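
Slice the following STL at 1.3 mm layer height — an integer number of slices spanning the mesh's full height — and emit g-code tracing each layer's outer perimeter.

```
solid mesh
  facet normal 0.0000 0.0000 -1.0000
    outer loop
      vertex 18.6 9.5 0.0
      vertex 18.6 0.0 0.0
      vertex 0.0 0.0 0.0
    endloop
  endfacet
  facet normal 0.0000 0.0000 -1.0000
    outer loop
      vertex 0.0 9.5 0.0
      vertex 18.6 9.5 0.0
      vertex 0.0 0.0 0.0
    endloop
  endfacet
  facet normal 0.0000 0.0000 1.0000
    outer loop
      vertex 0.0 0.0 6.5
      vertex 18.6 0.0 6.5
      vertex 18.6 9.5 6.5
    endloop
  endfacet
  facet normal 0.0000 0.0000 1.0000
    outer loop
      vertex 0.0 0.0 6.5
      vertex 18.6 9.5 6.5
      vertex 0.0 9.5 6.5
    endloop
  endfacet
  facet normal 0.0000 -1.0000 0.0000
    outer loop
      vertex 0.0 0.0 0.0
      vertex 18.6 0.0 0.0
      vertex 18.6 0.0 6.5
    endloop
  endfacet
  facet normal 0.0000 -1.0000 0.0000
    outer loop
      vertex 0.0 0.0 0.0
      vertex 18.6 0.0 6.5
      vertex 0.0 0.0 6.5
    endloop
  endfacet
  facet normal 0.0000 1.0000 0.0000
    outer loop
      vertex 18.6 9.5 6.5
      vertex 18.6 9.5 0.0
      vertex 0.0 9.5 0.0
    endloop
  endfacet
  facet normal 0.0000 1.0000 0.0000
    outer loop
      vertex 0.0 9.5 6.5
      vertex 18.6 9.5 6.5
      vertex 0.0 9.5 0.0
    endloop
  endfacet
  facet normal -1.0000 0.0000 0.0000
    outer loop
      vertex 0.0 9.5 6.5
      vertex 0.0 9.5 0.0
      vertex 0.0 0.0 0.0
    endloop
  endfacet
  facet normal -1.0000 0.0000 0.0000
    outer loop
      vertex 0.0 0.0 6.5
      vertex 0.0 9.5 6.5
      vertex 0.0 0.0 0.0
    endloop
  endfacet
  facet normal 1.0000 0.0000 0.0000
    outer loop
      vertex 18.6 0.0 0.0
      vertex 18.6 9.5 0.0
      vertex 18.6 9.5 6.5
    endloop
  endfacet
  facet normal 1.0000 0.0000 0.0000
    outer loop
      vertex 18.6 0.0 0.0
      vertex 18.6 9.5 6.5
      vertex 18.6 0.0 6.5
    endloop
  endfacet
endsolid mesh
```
; perimeter-only toolpath
G21 ; units = mm
G90 ; absolute positioning
G28 ; home
; layer 1
G0 Z1.3
G0 X0.0 Y0.0
G1 X18.6 Y0.0
G1 X18.6 Y9.5
G1 X0.0 Y9.5
G1 X0.0 Y0.0
; layer 2
G0 Z2.6
G0 X0.0 Y0.0
G1 X18.6 Y0.0
G1 X18.6 Y9.5
G1 X0.0 Y9.5
G1 X0.0 Y0.0
; layer 3
G0 Z3.9
G0 X0.0 Y0.0
G1 X18.6 Y0.0
G1 X18.6 Y9.5
G1 X0.0 Y9.5
G1 X0.0 Y0.0
; layer 4
G0 Z5.2
G0 X0.0 Y0.0
G1 X18.6 Y0.0
G1 X18.6 Y9.5
G1 X0.0 Y9.5
G1 X0.0 Y0.0
; layer 5
G0 Z6.5
G0 X0.0 Y0.0
G1 X18.6 Y0.0
G1 X18.6 Y9.5
G1 X0.0 Y9.5
G1 X0.0 Y0.0
M2 ; end

The solid is a rectangular box, roughly 18.6 × 9.5 mm footprint and 6.5 mm tall. Slicing at Δz = 1.3 mm — 5 equal slices spanning the solid's height, so layer i sits at z = i·h/5 — gives 5 non-empty perimeters. Each is a 4-segment closed polygon; G0 lifts to the layer z and rapids to the start vertex, then G1 traces the edges.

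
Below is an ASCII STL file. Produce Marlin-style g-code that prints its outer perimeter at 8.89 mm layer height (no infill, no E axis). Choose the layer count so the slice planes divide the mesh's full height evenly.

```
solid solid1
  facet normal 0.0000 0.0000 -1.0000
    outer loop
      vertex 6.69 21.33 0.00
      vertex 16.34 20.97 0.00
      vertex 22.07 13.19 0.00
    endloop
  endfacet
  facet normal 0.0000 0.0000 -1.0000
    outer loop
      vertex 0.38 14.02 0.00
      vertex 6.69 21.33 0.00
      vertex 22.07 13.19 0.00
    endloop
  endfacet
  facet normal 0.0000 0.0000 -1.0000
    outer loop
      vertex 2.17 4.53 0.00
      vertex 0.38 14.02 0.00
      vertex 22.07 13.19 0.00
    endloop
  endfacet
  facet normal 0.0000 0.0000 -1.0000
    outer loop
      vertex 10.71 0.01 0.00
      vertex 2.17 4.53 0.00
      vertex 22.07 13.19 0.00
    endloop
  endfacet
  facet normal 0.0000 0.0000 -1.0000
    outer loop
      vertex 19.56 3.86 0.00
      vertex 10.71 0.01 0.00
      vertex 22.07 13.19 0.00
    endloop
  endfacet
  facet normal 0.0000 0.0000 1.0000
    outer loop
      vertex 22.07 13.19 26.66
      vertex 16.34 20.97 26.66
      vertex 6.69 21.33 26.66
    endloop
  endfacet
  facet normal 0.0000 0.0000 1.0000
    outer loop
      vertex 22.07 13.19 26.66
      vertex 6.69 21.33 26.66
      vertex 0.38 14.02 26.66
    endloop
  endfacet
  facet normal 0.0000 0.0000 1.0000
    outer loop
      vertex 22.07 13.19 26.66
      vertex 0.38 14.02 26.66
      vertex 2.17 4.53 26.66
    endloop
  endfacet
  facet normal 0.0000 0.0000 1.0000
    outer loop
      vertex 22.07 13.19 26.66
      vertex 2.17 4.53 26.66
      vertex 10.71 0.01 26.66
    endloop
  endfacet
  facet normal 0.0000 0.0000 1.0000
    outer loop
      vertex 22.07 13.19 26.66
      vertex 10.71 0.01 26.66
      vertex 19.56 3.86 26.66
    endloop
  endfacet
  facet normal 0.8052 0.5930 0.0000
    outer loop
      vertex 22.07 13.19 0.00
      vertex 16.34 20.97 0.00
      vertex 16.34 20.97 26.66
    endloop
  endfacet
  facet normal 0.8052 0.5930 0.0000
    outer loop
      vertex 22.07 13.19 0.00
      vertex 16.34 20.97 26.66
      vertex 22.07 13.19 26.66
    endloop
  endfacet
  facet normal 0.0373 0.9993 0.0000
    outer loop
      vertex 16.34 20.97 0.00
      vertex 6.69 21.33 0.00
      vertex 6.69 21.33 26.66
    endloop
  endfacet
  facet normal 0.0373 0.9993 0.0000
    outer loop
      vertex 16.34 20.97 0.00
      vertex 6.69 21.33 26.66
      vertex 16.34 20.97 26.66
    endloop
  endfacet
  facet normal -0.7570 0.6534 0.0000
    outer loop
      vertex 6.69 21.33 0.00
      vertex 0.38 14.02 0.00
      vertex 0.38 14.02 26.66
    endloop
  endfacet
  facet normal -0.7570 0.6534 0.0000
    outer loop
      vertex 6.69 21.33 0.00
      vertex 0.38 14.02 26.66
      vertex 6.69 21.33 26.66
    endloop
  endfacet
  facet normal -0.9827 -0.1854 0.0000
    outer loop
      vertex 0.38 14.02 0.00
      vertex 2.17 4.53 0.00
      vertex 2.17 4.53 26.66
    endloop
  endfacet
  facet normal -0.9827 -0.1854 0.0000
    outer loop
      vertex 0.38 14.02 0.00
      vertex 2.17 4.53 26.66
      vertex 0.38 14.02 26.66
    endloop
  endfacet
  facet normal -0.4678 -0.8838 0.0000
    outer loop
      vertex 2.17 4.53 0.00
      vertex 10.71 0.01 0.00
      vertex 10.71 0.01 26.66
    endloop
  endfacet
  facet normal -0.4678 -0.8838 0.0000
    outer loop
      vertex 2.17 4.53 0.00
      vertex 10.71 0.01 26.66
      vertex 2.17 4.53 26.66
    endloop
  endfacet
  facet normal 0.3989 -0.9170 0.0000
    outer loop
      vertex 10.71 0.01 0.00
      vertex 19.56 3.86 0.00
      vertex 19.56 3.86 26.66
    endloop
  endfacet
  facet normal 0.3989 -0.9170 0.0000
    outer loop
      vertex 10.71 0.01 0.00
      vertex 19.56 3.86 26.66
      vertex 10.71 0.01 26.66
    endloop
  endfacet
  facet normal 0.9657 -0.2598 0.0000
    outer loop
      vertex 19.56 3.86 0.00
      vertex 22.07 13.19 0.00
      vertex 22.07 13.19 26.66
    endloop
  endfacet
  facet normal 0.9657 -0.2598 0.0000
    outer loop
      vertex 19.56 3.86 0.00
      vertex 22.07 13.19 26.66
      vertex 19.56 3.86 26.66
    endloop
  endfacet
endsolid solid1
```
; perimeter-only toolpath
G21 ; units = mm
G90 ; absolute positioning
G28 ; home
; layer 1
G0 Z8.89
G0 X22.07 Y13.19
G1 X16.34 Y20.97
G1 X6.69 Y21.33
G1 X0.38 Y14.02
G1 X2.17 Y4.53
G1 X10.71 Y0.01
G1 X19.56 Y3.86
G1 X22.07 Y13.19
; layer 2
G0 Z17.77
G0 X22.07 Y13.19
G1 X16.34 Y20.97
G1 X6.69 Y21.33
G1 X0.38 Y14.02
G1 X2.17 Y4.53
G1 X10.71 Y0.01
G1 X19.56 Y3.86
G1 X22.07 Y13.19
; layer 3
G0 Z26.66
G0 X22.07 Y13.19
G1 X16.34 Y20.97
G1 X6.69 Y21.33
G1 X0.38 Y14.02
G1 X2.17 Y4.53
G1 X10.71 Y0.01
G1 X19.56 Y3.86
G1 X22.07 Y13.19
M2 ; end

The solid is a regular 7-sided prism (a cylinder approximated with 7 flat sides), circumscribed radius ≈ 11.1 mm, height ≈ 26.7 mm. Slicing at Δz = 8.89 mm — 3 equal slices spanning the solid's height, so layer i sits at z = i·h/3 — gives 3 non-empty perimeters. Each is a 7-segment closed polygon; G0 lifts to the layer z and rapids to the start vertex, then G1 traces the edges.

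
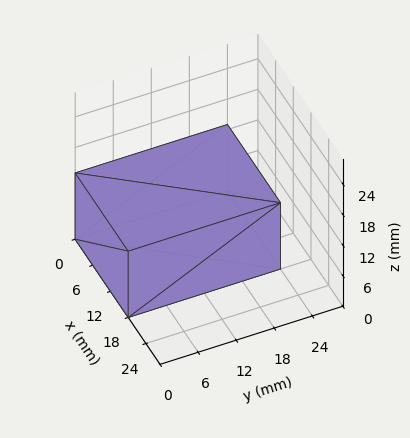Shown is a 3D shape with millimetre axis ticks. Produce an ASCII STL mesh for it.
Reading the render: the shape is a rectangular box, roughly 18 × 24 mm footprint and 13 mm tall (dimensions read to the nearest mm from the axis ticks). For the STL, each face is triangulated and given an outward normal.

solid part
  facet normal 0.0000 0.0000 -1.0000
    outer loop
      vertex 18.0 24.0 0.0
      vertex 18.0 0.0 0.0
      vertex 0.0 0.0 0.0
    endloop
  endfacet
  facet normal 0.0000 0.0000 -1.0000
    outer loop
      vertex 0.0 24.0 0.0
      vertex 18.0 24.0 0.0
      vertex 0.0 0.0 0.0
    endloop
  endfacet
  facet normal 0.0000 0.0000 1.0000
    outer loop
      vertex 0.0 0.0 13.0
      vertex 18.0 0.0 13.0
      vertex 18.0 24.0 13.0
    endloop
  endfacet
  facet normal 0.0000 0.0000 1.0000
    outer loop
      vertex 0.0 0.0 13.0
      vertex 18.0 24.0 13.0
      vertex 0.0 24.0 13.0
    endloop
  endfacet
  facet normal 0.0000 -1.0000 0.0000
    outer loop
      vertex 0.0 0.0 0.0
      vertex 18.0 0.0 0.0
      vertex 18.0 0.0 13.0
    endloop
  endfacet
  facet normal 0.0000 -1.0000 0.0000
    outer loop
      vertex 0.0 0.0 0.0
      vertex 18.0 0.0 13.0
      vertex 0.0 0.0 13.0
    endloop
  endfacet
  facet normal 0.0000 1.0000 0.0000
    outer loop
      vertex 18.0 24.0 13.0
      vertex 18.0 24.0 0.0
      vertex 0.0 24.0 0.0
    endloop
  endfacet
  facet normal 0.0000 1.0000 0.0000
    outer loop
      vertex 0.0 24.0 13.0
      vertex 18.0 24.0 13.0
      vertex 0.0 24.0 0.0
    endloop
  endfacet
  facet normal -1.0000 0.0000 0.0000
    outer loop
      vertex 0.0 24.0 13.0
      vertex 0.0 24.0 0.0
      vertex 0.0 0.0 0.0
    endloop
  endfacet
  facet normal -1.0000 0.0000 0.0000
    outer loop
      vertex 0.0 0.0 13.0
      vertex 0.0 24.0 13.0
      vertex 0.0 0.0 0.0
    endloop
  endfacet
  facet normal 1.0000 0.0000 0.0000
    outer loop
      vertex 18.0 0.0 0.0
      vertex 18.0 24.0 0.0
      vertex 18.0 24.0 13.0
    endloop
  endfacet
  facet normal 1.0000 0.0000 0.0000
    outer loop
      vertex 18.0 0.0 0.0
      vertex 18.0 24.0 13.0
      vertex 18.0 0.0 13.0
    endloop
  endfacet
endsolid part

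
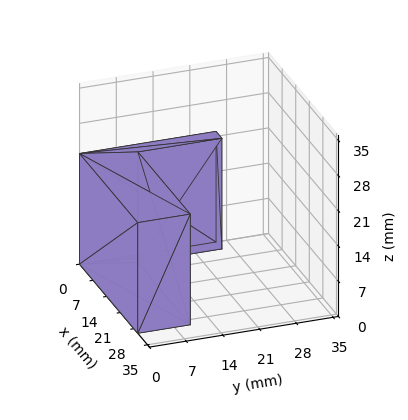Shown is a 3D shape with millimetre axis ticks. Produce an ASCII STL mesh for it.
Reading the render: the shape is an L-shaped prism: outer 30 × 26 mm, arm thicknesses ≈ 10 mm (horizontal) and 3 mm (vertical), extruded 22 mm in z (dimensions read to the nearest mm from the axis ticks). For the STL, each face is triangulated and given an outward normal.

solid part
  facet normal 0.0000 0.0000 -1.0000
    outer loop
      vertex 30.000 10.000 0.000
      vertex 30.000 0.000 0.000
      vertex 0.000 0.000 0.000
    endloop
  endfacet
  facet normal 0.0000 0.0000 -1.0000
    outer loop
      vertex 3.000 10.000 0.000
      vertex 30.000 10.000 0.000
      vertex 0.000 0.000 0.000
    endloop
  endfacet
  facet normal 0.0000 0.0000 -1.0000
    outer loop
      vertex 3.000 26.000 0.000
      vertex 3.000 10.000 0.000
      vertex 0.000 0.000 0.000
    endloop
  endfacet
  facet normal 0.0000 0.0000 -1.0000
    outer loop
      vertex 0.000 26.000 0.000
      vertex 3.000 26.000 0.000
      vertex 0.000 0.000 0.000
    endloop
  endfacet
  facet normal 0.0000 0.0000 1.0000
    outer loop
      vertex 0.000 0.000 22.000
      vertex 30.000 0.000 22.000
      vertex 30.000 10.000 22.000
    endloop
  endfacet
  facet normal 0.0000 0.0000 1.0000
    outer loop
      vertex 0.000 0.000 22.000
      vertex 30.000 10.000 22.000
      vertex 3.000 10.000 22.000
    endloop
  endfacet
  facet normal 0.0000 0.0000 1.0000
    outer loop
      vertex 0.000 0.000 22.000
      vertex 3.000 10.000 22.000
      vertex 3.000 26.000 22.000
    endloop
  endfacet
  facet normal 0.0000 0.0000 1.0000
    outer loop
      vertex 0.000 0.000 22.000
      vertex 3.000 26.000 22.000
      vertex 0.000 26.000 22.000
    endloop
  endfacet
  facet normal 0.0000 -1.0000 0.0000
    outer loop
      vertex 0.000 0.000 0.000
      vertex 30.000 0.000 0.000
      vertex 30.000 0.000 22.000
    endloop
  endfacet
  facet normal 0.0000 -1.0000 0.0000
    outer loop
      vertex 0.000 0.000 0.000
      vertex 30.000 0.000 22.000
      vertex 0.000 0.000 22.000
    endloop
  endfacet
  facet normal 1.0000 0.0000 0.0000
    outer loop
      vertex 30.000 0.000 0.000
      vertex 30.000 10.000 0.000
      vertex 30.000 10.000 22.000
    endloop
  endfacet
  facet normal 1.0000 0.0000 0.0000
    outer loop
      vertex 30.000 0.000 0.000
      vertex 30.000 10.000 22.000
      vertex 30.000 0.000 22.000
    endloop
  endfacet
  facet normal 0.0000 1.0000 0.0000
    outer loop
      vertex 30.000 10.000 0.000
      vertex 3.000 10.000 0.000
      vertex 3.000 10.000 22.000
    endloop
  endfacet
  facet normal 0.0000 1.0000 0.0000
    outer loop
      vertex 30.000 10.000 0.000
      vertex 3.000 10.000 22.000
      vertex 30.000 10.000 22.000
    endloop
  endfacet
  facet normal 1.0000 0.0000 0.0000
    outer loop
      vertex 3.000 10.000 0.000
      vertex 3.000 26.000 0.000
      vertex 3.000 26.000 22.000
    endloop
  endfacet
  facet normal 1.0000 0.0000 0.0000
    outer loop
      vertex 3.000 10.000 0.000
      vertex 3.000 26.000 22.000
      vertex 3.000 10.000 22.000
    endloop
  endfacet
  facet normal 0.0000 1.0000 0.0000
    outer loop
      vertex 3.000 26.000 0.000
      vertex 0.000 26.000 0.000
      vertex 0.000 26.000 22.000
    endloop
  endfacet
  facet normal 0.0000 1.0000 0.0000
    outer loop
      vertex 3.000 26.000 0.000
      vertex 0.000 26.000 22.000
      vertex 3.000 26.000 22.000
    endloop
  endfacet
  facet normal -1.0000 0.0000 0.0000
    outer loop
      vertex 0.000 26.000 0.000
      vertex 0.000 0.000 0.000
      vertex 0.000 0.000 22.000
    endloop
  endfacet
  facet normal -1.0000 0.0000 0.0000
    outer loop
      vertex 0.000 26.000 0.000
      vertex 0.000 0.000 22.000
      vertex 0.000 26.000 22.000
    endloop
  endfacet
endsolid part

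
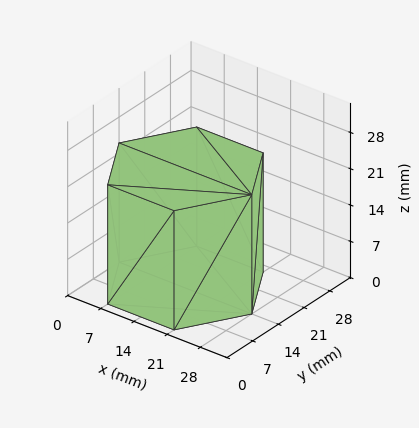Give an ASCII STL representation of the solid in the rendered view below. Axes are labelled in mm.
Reading the render: the shape is a regular 6-sided prism (a cylinder approximated with 6 flat sides), circumscribed radius ≈ 14 mm, height ≈ 23 mm (dimensions read to the nearest mm from the axis ticks). For the STL, each face is triangulated and given an outward normal.

solid part
  facet normal 0.0000 0.0000 -1.0000
    outer loop
      vertex 7.00 26.12 0.00
      vertex 21.00 26.12 0.00
      vertex 28.00 14.00 0.00
    endloop
  endfacet
  facet normal 0.0000 0.0000 -1.0000
    outer loop
      vertex 0.00 14.00 0.00
      vertex 7.00 26.12 0.00
      vertex 28.00 14.00 0.00
    endloop
  endfacet
  facet normal 0.0000 0.0000 -1.0000
    outer loop
      vertex 7.00 1.88 0.00
      vertex 0.00 14.00 0.00
      vertex 28.00 14.00 0.00
    endloop
  endfacet
  facet normal 0.0000 0.0000 -1.0000
    outer loop
      vertex 21.00 1.88 0.00
      vertex 7.00 1.88 0.00
      vertex 28.00 14.00 0.00
    endloop
  endfacet
  facet normal 0.0000 0.0000 1.0000
    outer loop
      vertex 28.00 14.00 23.00
      vertex 21.00 26.12 23.00
      vertex 7.00 26.12 23.00
    endloop
  endfacet
  facet normal 0.0000 0.0000 1.0000
    outer loop
      vertex 28.00 14.00 23.00
      vertex 7.00 26.12 23.00
      vertex 0.00 14.00 23.00
    endloop
  endfacet
  facet normal 0.0000 0.0000 1.0000
    outer loop
      vertex 28.00 14.00 23.00
      vertex 0.00 14.00 23.00
      vertex 7.00 1.88 23.00
    endloop
  endfacet
  facet normal 0.0000 0.0000 1.0000
    outer loop
      vertex 28.00 14.00 23.00
      vertex 7.00 1.88 23.00
      vertex 21.00 1.88 23.00
    endloop
  endfacet
  facet normal 0.8659 0.5001 0.0000
    outer loop
      vertex 28.00 14.00 0.00
      vertex 21.00 26.12 0.00
      vertex 21.00 26.12 23.00
    endloop
  endfacet
  facet normal 0.8659 0.5001 0.0000
    outer loop
      vertex 28.00 14.00 0.00
      vertex 21.00 26.12 23.00
      vertex 28.00 14.00 23.00
    endloop
  endfacet
  facet normal 0.0000 1.0000 0.0000
    outer loop
      vertex 21.00 26.12 0.00
      vertex 7.00 26.12 0.00
      vertex 7.00 26.12 23.00
    endloop
  endfacet
  facet normal 0.0000 1.0000 0.0000
    outer loop
      vertex 21.00 26.12 0.00
      vertex 7.00 26.12 23.00
      vertex 21.00 26.12 23.00
    endloop
  endfacet
  facet normal -0.8659 0.5001 0.0000
    outer loop
      vertex 7.00 26.12 0.00
      vertex 0.00 14.00 0.00
      vertex 0.00 14.00 23.00
    endloop
  endfacet
  facet normal -0.8659 0.5001 0.0000
    outer loop
      vertex 7.00 26.12 0.00
      vertex 0.00 14.00 23.00
      vertex 7.00 26.12 23.00
    endloop
  endfacet
  facet normal -0.8659 -0.5001 0.0000
    outer loop
      vertex 0.00 14.00 0.00
      vertex 7.00 1.88 0.00
      vertex 7.00 1.88 23.00
    endloop
  endfacet
  facet normal -0.8659 -0.5001 0.0000
    outer loop
      vertex 0.00 14.00 0.00
      vertex 7.00 1.88 23.00
      vertex 0.00 14.00 23.00
    endloop
  endfacet
  facet normal 0.0000 -1.0000 0.0000
    outer loop
      vertex 7.00 1.88 0.00
      vertex 21.00 1.88 0.00
      vertex 21.00 1.88 23.00
    endloop
  endfacet
  facet normal 0.0000 -1.0000 0.0000
    outer loop
      vertex 7.00 1.88 0.00
      vertex 21.00 1.88 23.00
      vertex 7.00 1.88 23.00
    endloop
  endfacet
  facet normal 0.8659 -0.5001 0.0000
    outer loop
      vertex 21.00 1.88 0.00
      vertex 28.00 14.00 0.00
      vertex 28.00 14.00 23.00
    endloop
  endfacet
  facet normal 0.8659 -0.5001 0.0000
    outer loop
      vertex 21.00 1.88 0.00
      vertex 28.00 14.00 23.00
      vertex 21.00 1.88 23.00
    endloop
  endfacet
endsolid part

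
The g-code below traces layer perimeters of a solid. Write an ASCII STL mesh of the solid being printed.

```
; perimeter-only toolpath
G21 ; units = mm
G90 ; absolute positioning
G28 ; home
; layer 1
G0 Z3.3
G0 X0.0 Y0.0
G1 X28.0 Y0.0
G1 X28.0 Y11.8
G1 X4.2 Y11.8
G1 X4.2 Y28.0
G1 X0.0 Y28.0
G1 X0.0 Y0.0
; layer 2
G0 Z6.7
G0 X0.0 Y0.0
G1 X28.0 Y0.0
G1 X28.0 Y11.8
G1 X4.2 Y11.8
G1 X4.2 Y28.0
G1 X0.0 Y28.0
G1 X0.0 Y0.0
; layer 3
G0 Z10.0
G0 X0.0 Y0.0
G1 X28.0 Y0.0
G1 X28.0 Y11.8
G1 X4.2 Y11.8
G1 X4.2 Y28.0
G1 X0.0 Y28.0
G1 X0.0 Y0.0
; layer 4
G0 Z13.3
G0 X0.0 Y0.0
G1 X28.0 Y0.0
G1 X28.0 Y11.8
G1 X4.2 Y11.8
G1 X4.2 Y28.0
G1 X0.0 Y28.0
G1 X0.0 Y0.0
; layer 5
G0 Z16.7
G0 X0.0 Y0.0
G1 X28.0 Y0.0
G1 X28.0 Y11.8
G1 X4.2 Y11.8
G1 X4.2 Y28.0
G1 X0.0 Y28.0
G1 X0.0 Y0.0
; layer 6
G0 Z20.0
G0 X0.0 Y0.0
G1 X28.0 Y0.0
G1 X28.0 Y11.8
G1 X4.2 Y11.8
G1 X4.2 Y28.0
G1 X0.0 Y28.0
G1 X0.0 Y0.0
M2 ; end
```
solid part
  facet normal 0.0000 0.0000 -1.0000
    outer loop
      vertex 28.0 11.8 0.0
      vertex 28.0 0.0 0.0
      vertex 0.0 0.0 0.0
    endloop
  endfacet
  facet normal 0.0000 0.0000 -1.0000
    outer loop
      vertex 4.2 11.8 0.0
      vertex 28.0 11.8 0.0
      vertex 0.0 0.0 0.0
    endloop
  endfacet
  facet normal 0.0000 0.0000 -1.0000
    outer loop
      vertex 4.2 28.0 0.0
      vertex 4.2 11.8 0.0
      vertex 0.0 0.0 0.0
    endloop
  endfacet
  facet normal 0.0000 0.0000 -1.0000
    outer loop
      vertex 0.0 28.0 0.0
      vertex 4.2 28.0 0.0
      vertex 0.0 0.0 0.0
    endloop
  endfacet
  facet normal 0.0000 0.0000 1.0000
    outer loop
      vertex 0.0 0.0 20.0
      vertex 28.0 0.0 20.0
      vertex 28.0 11.8 20.0
    endloop
  endfacet
  facet normal 0.0000 0.0000 1.0000
    outer loop
      vertex 0.0 0.0 20.0
      vertex 28.0 11.8 20.0
      vertex 4.2 11.8 20.0
    endloop
  endfacet
  facet normal 0.0000 0.0000 1.0000
    outer loop
      vertex 0.0 0.0 20.0
      vertex 4.2 11.8 20.0
      vertex 4.2 28.0 20.0
    endloop
  endfacet
  facet normal 0.0000 0.0000 1.0000
    outer loop
      vertex 0.0 0.0 20.0
      vertex 4.2 28.0 20.0
      vertex 0.0 28.0 20.0
    endloop
  endfacet
  facet normal 0.0000 -1.0000 0.0000
    outer loop
      vertex 0.0 0.0 0.0
      vertex 28.0 0.0 0.0
      vertex 28.0 0.0 20.0
    endloop
  endfacet
  facet normal 0.0000 -1.0000 0.0000
    outer loop
      vertex 0.0 0.0 0.0
      vertex 28.0 0.0 20.0
      vertex 0.0 0.0 20.0
    endloop
  endfacet
  facet normal 1.0000 0.0000 0.0000
    outer loop
      vertex 28.0 0.0 0.0
      vertex 28.0 11.8 0.0
      vertex 28.0 11.8 20.0
    endloop
  endfacet
  facet normal 1.0000 0.0000 0.0000
    outer loop
      vertex 28.0 0.0 0.0
      vertex 28.0 11.8 20.0
      vertex 28.0 0.0 20.0
    endloop
  endfacet
  facet normal 0.0000 1.0000 0.0000
    outer loop
      vertex 28.0 11.8 0.0
      vertex 4.2 11.8 0.0
      vertex 4.2 11.8 20.0
    endloop
  endfacet
  facet normal 0.0000 1.0000 0.0000
    outer loop
      vertex 28.0 11.8 0.0
      vertex 4.2 11.8 20.0
      vertex 28.0 11.8 20.0
    endloop
  endfacet
  facet normal 1.0000 0.0000 0.0000
    outer loop
      vertex 4.2 11.8 0.0
      vertex 4.2 28.0 0.0
      vertex 4.2 28.0 20.0
    endloop
  endfacet
  facet normal 1.0000 0.0000 0.0000
    outer loop
      vertex 4.2 11.8 0.0
      vertex 4.2 28.0 20.0
      vertex 4.2 11.8 20.0
    endloop
  endfacet
  facet normal 0.0000 1.0000 0.0000
    outer loop
      vertex 4.2 28.0 0.0
      vertex 0.0 28.0 0.0
      vertex 0.0 28.0 20.0
    endloop
  endfacet
  facet normal 0.0000 1.0000 0.0000
    outer loop
      vertex 4.2 28.0 0.0
      vertex 0.0 28.0 20.0
      vertex 4.2 28.0 20.0
    endloop
  endfacet
  facet normal -1.0000 0.0000 0.0000
    outer loop
      vertex 0.0 28.0 0.0
      vertex 0.0 0.0 0.0
      vertex 0.0 0.0 20.0
    endloop
  endfacet
  facet normal -1.0000 0.0000 0.0000
    outer loop
      vertex 0.0 28.0 0.0
      vertex 0.0 0.0 20.0
      vertex 0.0 28.0 20.0
    endloop
  endfacet
endsolid part

The G0 Z moves step by Δz≈3.3 mm. Every layer's G1 loop is the same polygon, so the solid is a straight extrusion of it from z=0 to z≈20. Closing with flat bottom and top caps and triangulating gives 20 facets — an L-shaped prism: outer 28 × 28 mm, arm thicknesses ≈ 11.8 mm (horizontal) and 4.2 mm (vertical), extruded 20 mm in z.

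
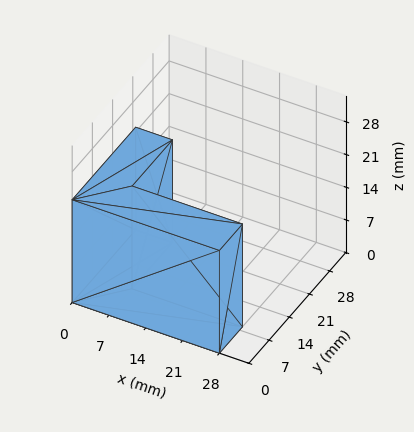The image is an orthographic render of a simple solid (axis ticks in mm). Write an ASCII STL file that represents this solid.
Reading the render: the shape is an L-shaped prism: outer 28 × 22 mm, arm thicknesses ≈ 8 mm (horizontal) and 7 mm (vertical), extruded 22 mm in z (dimensions read to the nearest mm from the axis ticks). For the STL, each face is triangulated and given an outward normal.

solid part
  facet normal 0.0000 0.0000 -1.0000
    outer loop
      vertex 28.0 8.0 0.0
      vertex 28.0 0.0 0.0
      vertex 0.0 0.0 0.0
    endloop
  endfacet
  facet normal 0.0000 0.0000 -1.0000
    outer loop
      vertex 7.0 8.0 0.0
      vertex 28.0 8.0 0.0
      vertex 0.0 0.0 0.0
    endloop
  endfacet
  facet normal 0.0000 0.0000 -1.0000
    outer loop
      vertex 7.0 22.0 0.0
      vertex 7.0 8.0 0.0
      vertex 0.0 0.0 0.0
    endloop
  endfacet
  facet normal 0.0000 0.0000 -1.0000
    outer loop
      vertex 0.0 22.0 0.0
      vertex 7.0 22.0 0.0
      vertex 0.0 0.0 0.0
    endloop
  endfacet
  facet normal 0.0000 0.0000 1.0000
    outer loop
      vertex 0.0 0.0 22.0
      vertex 28.0 0.0 22.0
      vertex 28.0 8.0 22.0
    endloop
  endfacet
  facet normal 0.0000 0.0000 1.0000
    outer loop
      vertex 0.0 0.0 22.0
      vertex 28.0 8.0 22.0
      vertex 7.0 8.0 22.0
    endloop
  endfacet
  facet normal 0.0000 0.0000 1.0000
    outer loop
      vertex 0.0 0.0 22.0
      vertex 7.0 8.0 22.0
      vertex 7.0 22.0 22.0
    endloop
  endfacet
  facet normal 0.0000 0.0000 1.0000
    outer loop
      vertex 0.0 0.0 22.0
      vertex 7.0 22.0 22.0
      vertex 0.0 22.0 22.0
    endloop
  endfacet
  facet normal 0.0000 -1.0000 0.0000
    outer loop
      vertex 0.0 0.0 0.0
      vertex 28.0 0.0 0.0
      vertex 28.0 0.0 22.0
    endloop
  endfacet
  facet normal 0.0000 -1.0000 0.0000
    outer loop
      vertex 0.0 0.0 0.0
      vertex 28.0 0.0 22.0
      vertex 0.0 0.0 22.0
    endloop
  endfacet
  facet normal 1.0000 0.0000 0.0000
    outer loop
      vertex 28.0 0.0 0.0
      vertex 28.0 8.0 0.0
      vertex 28.0 8.0 22.0
    endloop
  endfacet
  facet normal 1.0000 0.0000 0.0000
    outer loop
      vertex 28.0 0.0 0.0
      vertex 28.0 8.0 22.0
      vertex 28.0 0.0 22.0
    endloop
  endfacet
  facet normal 0.0000 1.0000 0.0000
    outer loop
      vertex 28.0 8.0 0.0
      vertex 7.0 8.0 0.0
      vertex 7.0 8.0 22.0
    endloop
  endfacet
  facet normal 0.0000 1.0000 0.0000
    outer loop
      vertex 28.0 8.0 0.0
      vertex 7.0 8.0 22.0
      vertex 28.0 8.0 22.0
    endloop
  endfacet
  facet normal 1.0000 0.0000 0.0000
    outer loop
      vertex 7.0 8.0 0.0
      vertex 7.0 22.0 0.0
      vertex 7.0 22.0 22.0
    endloop
  endfacet
  facet normal 1.0000 0.0000 0.0000
    outer loop
      vertex 7.0 8.0 0.0
      vertex 7.0 22.0 22.0
      vertex 7.0 8.0 22.0
    endloop
  endfacet
  facet normal 0.0000 1.0000 0.0000
    outer loop
      vertex 7.0 22.0 0.0
      vertex 0.0 22.0 0.0
      vertex 0.0 22.0 22.0
    endloop
  endfacet
  facet normal 0.0000 1.0000 0.0000
    outer loop
      vertex 7.0 22.0 0.0
      vertex 0.0 22.0 22.0
      vertex 7.0 22.0 22.0
    endloop
  endfacet
  facet normal -1.0000 0.0000 0.0000
    outer loop
      vertex 0.0 22.0 0.0
      vertex 0.0 0.0 0.0
      vertex 0.0 0.0 22.0
    endloop
  endfacet
  facet normal -1.0000 0.0000 0.0000
    outer loop
      vertex 0.0 22.0 0.0
      vertex 0.0 0.0 22.0
      vertex 0.0 22.0 22.0
    endloop
  endfacet
endsolid part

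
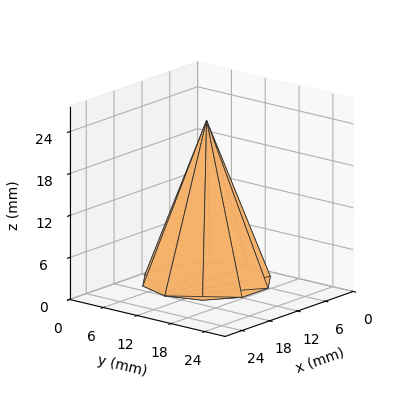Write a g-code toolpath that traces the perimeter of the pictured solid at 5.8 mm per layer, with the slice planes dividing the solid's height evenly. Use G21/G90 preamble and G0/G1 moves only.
Reading the render: the shape is a regular 10-sided pyramid, base circumscribed radius ≈ 9 mm, apex at z ≈ 23 mm (dimensions read to the nearest mm from the axis ticks). For the g-code, the solid's height is divided into equal slices at the stated Δz and each level perimeter traced with G1 moves after a G0 lift.

; perimeter-only toolpath
G21 ; units = mm
G90 ; absolute positioning
G28 ; home
; layer 1
G0 Z5.8
G0 X15.8 Y9.0
G1 X14.5 Y13.0
G1 X11.1 Y15.5
G1 X6.9 Y15.5
G1 X3.5 Y13.0
G1 X2.2 Y9.0
G1 X3.5 Y5.0
G1 X6.9 Y2.5
G1 X11.1 Y2.5
G1 X14.5 Y5.0
G1 X15.8 Y9.0
; layer 2
G0 Z11.5
G0 X13.5 Y9.0
G1 X12.7 Y11.7
G1 X10.4 Y13.3
G1 X7.6 Y13.3
G1 X5.3 Y11.7
G1 X4.5 Y9.0
G1 X5.3 Y6.3
G1 X7.6 Y4.7
G1 X10.4 Y4.7
G1 X12.7 Y6.3
G1 X13.5 Y9.0
; layer 3
G0 Z17.2
G0 X11.2 Y9.0
G1 X10.8 Y10.3
G1 X9.7 Y11.2
G1 X8.3 Y11.2
G1 X7.2 Y10.3
G1 X6.8 Y9.0
G1 X7.2 Y7.7
G1 X8.3 Y6.8
G1 X9.7 Y6.8
G1 X10.8 Y7.7
G1 X11.2 Y9.0
M2 ; end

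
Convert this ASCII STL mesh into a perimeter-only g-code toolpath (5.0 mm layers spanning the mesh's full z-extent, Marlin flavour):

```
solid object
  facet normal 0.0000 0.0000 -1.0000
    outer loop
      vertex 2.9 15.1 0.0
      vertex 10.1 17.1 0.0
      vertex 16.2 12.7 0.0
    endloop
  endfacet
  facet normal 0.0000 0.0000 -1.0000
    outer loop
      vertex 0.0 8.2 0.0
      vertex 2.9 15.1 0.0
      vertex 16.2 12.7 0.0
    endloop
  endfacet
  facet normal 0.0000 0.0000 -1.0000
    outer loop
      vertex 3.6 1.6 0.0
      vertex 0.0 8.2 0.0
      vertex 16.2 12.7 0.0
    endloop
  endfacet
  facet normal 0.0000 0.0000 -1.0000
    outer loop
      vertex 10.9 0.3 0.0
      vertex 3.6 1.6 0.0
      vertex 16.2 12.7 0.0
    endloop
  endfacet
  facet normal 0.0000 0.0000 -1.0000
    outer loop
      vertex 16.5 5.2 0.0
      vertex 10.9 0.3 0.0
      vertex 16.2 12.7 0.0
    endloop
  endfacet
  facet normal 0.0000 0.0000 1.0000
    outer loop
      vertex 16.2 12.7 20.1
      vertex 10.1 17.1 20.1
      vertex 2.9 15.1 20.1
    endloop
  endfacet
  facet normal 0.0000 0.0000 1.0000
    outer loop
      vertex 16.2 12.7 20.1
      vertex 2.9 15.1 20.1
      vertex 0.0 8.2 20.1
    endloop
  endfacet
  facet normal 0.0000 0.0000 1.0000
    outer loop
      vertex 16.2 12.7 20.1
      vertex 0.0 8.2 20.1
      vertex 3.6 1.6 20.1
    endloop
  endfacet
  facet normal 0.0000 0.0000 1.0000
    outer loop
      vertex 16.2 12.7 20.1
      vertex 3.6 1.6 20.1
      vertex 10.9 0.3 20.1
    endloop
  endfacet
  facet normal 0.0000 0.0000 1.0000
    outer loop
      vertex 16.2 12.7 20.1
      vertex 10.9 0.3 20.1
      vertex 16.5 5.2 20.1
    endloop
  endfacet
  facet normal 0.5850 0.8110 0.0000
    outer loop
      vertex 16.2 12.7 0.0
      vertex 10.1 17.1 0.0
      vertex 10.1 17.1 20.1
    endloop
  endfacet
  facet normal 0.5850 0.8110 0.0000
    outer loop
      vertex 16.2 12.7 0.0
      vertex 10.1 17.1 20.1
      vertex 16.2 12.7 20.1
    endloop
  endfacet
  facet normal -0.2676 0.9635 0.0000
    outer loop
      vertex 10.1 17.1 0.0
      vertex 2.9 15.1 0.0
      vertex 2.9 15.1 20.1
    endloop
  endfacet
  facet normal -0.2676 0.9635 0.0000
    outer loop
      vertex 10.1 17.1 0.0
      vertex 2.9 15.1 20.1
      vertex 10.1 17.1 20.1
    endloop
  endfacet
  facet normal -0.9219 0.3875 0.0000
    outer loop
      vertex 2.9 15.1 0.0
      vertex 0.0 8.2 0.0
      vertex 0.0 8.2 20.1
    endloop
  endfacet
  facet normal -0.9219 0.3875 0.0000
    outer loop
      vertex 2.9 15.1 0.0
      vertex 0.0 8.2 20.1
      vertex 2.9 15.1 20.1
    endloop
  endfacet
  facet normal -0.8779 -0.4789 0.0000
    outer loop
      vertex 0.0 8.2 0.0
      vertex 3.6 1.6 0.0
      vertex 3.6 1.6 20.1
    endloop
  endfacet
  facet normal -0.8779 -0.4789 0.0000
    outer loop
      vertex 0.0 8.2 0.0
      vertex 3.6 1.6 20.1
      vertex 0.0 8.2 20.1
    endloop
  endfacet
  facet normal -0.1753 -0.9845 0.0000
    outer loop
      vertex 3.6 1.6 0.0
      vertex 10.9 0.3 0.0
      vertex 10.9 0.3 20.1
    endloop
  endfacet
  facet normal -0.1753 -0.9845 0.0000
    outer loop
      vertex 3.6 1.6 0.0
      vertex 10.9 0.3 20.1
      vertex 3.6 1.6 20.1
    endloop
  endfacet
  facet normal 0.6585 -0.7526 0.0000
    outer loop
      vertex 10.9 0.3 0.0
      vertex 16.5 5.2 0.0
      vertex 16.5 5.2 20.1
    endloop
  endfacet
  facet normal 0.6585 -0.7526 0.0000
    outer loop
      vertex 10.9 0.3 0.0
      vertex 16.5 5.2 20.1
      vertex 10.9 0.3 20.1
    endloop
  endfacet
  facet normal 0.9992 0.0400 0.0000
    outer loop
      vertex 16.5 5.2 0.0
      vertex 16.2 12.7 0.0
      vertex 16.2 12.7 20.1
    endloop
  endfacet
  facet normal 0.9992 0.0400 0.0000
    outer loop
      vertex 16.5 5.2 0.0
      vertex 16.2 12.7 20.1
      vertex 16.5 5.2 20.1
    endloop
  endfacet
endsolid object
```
; perimeter-only toolpath
G21 ; units = mm
G90 ; absolute positioning
G28 ; home
; layer 1
G0 Z5.0
G0 X16.2 Y12.7
G1 X10.1 Y17.1
G1 X2.9 Y15.1
G1 X0.0 Y8.2
G1 X3.6 Y1.6
G1 X10.9 Y0.3
G1 X16.5 Y5.2
G1 X16.2 Y12.7
; layer 2
G0 Z10.1
G0 X16.2 Y12.7
G1 X10.1 Y17.1
G1 X2.9 Y15.1
G1 X0.0 Y8.2
G1 X3.6 Y1.6
G1 X10.9 Y0.3
G1 X16.5 Y5.2
G1 X16.2 Y12.7
; layer 3
G0 Z15.1
G0 X16.2 Y12.7
G1 X10.1 Y17.1
G1 X2.9 Y15.1
G1 X0.0 Y8.2
G1 X3.6 Y1.6
G1 X10.9 Y0.3
G1 X16.5 Y5.2
G1 X16.2 Y12.7
; layer 4
G0 Z20.1
G0 X16.2 Y12.7
G1 X10.1 Y17.1
G1 X2.9 Y15.1
G1 X0.0 Y8.2
G1 X3.6 Y1.6
G1 X10.9 Y0.3
G1 X16.5 Y5.2
G1 X16.2 Y12.7
M2 ; end

The solid is a regular 7-sided prism (a cylinder approximated with 7 flat sides), circumscribed radius ≈ 8.6 mm, height ≈ 20.1 mm. Slicing at Δz = 5.0 mm — 4 equal slices spanning the solid's height, so layer i sits at z = i·h/4 — gives 4 non-empty perimeters. Each is a 7-segment closed polygon; G0 lifts to the layer z and rapids to the start vertex, then G1 traces the edges.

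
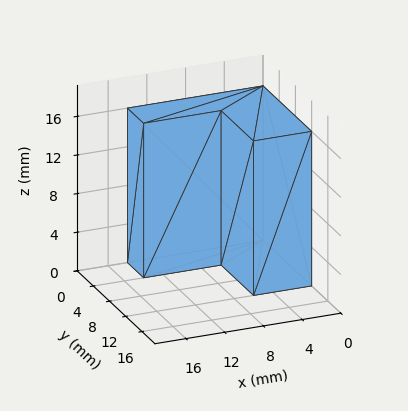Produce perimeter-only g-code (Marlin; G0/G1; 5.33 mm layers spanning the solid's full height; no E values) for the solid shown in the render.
Reading the render: the shape is an L-shaped prism: outer 14 × 12 mm, arm thicknesses ≈ 4 mm (horizontal) and 6 mm (vertical), extruded 16 mm in z (dimensions read to the nearest mm from the axis ticks). For the g-code, the solid's height is divided into equal slices at the stated Δz and each level perimeter traced with G1 moves after a G0 lift.

; perimeter-only toolpath
G21 ; units = mm
G90 ; absolute positioning
G28 ; home
; layer 1
G0 Z5.33
G0 X0.00 Y0.00
G1 X14.00 Y0.00
G1 X14.00 Y4.00
G1 X6.00 Y4.00
G1 X6.00 Y12.00
G1 X0.00 Y12.00
G1 X0.00 Y0.00
; layer 2
G0 Z10.67
G0 X0.00 Y0.00
G1 X14.00 Y0.00
G1 X14.00 Y4.00
G1 X6.00 Y4.00
G1 X6.00 Y12.00
G1 X0.00 Y12.00
G1 X0.00 Y0.00
; layer 3
G0 Z16.00
G0 X0.00 Y0.00
G1 X14.00 Y0.00
G1 X14.00 Y4.00
G1 X6.00 Y4.00
G1 X6.00 Y12.00
G1 X0.00 Y12.00
G1 X0.00 Y0.00
M2 ; end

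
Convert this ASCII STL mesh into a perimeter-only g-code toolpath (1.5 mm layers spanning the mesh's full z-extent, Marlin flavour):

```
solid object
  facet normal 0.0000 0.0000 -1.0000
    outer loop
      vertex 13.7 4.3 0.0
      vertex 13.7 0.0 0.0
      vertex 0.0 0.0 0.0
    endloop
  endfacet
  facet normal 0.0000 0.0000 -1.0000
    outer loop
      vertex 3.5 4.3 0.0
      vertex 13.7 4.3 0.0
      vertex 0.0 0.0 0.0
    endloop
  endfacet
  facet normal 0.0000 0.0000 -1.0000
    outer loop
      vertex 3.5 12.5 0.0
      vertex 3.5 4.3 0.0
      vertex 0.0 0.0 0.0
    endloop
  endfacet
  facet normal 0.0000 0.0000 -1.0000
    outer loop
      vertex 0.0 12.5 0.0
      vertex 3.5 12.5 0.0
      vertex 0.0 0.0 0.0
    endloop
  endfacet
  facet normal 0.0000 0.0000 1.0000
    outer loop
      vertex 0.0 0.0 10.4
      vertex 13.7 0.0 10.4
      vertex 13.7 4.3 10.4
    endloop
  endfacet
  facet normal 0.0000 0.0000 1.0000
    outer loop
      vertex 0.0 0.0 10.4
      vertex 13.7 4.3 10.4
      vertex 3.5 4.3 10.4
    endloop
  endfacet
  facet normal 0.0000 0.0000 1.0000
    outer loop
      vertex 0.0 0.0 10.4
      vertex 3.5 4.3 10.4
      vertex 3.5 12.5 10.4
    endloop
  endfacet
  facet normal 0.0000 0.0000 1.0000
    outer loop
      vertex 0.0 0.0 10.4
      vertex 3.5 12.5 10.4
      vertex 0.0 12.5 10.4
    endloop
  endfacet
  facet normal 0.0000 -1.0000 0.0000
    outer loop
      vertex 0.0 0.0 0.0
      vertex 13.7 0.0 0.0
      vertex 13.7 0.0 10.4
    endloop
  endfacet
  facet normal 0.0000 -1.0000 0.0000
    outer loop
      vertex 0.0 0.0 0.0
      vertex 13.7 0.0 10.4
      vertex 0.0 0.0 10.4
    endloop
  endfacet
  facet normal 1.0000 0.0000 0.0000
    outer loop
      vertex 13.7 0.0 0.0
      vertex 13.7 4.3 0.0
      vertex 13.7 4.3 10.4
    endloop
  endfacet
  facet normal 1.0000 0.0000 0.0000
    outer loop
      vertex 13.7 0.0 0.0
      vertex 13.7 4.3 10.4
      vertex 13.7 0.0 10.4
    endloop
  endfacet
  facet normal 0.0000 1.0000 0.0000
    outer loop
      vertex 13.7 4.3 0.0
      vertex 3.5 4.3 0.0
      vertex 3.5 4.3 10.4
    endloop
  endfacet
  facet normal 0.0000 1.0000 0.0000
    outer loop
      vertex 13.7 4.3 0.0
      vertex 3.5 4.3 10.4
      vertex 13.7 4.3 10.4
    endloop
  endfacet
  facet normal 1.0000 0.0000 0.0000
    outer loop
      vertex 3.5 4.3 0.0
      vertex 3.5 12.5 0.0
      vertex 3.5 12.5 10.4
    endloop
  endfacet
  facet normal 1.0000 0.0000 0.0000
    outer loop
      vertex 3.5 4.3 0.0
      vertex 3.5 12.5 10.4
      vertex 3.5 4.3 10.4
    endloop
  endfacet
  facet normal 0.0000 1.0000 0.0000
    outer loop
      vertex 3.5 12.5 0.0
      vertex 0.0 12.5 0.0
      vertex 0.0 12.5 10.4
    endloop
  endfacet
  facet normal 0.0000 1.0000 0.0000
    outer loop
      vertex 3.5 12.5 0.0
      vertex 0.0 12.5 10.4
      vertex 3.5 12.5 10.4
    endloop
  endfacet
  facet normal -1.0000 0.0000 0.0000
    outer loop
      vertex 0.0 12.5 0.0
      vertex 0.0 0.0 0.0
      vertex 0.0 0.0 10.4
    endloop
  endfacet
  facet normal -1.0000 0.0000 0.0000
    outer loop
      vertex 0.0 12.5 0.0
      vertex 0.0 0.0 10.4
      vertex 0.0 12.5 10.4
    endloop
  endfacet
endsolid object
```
; perimeter-only toolpath
G21 ; units = mm
G90 ; absolute positioning
G28 ; home
; layer 1
G0 Z1.5
G0 X0.0 Y0.0
G1 X13.7 Y0.0
G1 X13.7 Y4.3
G1 X3.5 Y4.3
G1 X3.5 Y12.5
G1 X0.0 Y12.5
G1 X0.0 Y0.0
; layer 2
G0 Z3.0
G0 X0.0 Y0.0
G1 X13.7 Y0.0
G1 X13.7 Y4.3
G1 X3.5 Y4.3
G1 X3.5 Y12.5
G1 X0.0 Y12.5
G1 X0.0 Y0.0
; layer 3
G0 Z4.5
G0 X0.0 Y0.0
G1 X13.7 Y0.0
G1 X13.7 Y4.3
G1 X3.5 Y4.3
G1 X3.5 Y12.5
G1 X0.0 Y12.5
G1 X0.0 Y0.0
; layer 4
G0 Z5.9
G0 X0.0 Y0.0
G1 X13.7 Y0.0
G1 X13.7 Y4.3
G1 X3.5 Y4.3
G1 X3.5 Y12.5
G1 X0.0 Y12.5
G1 X0.0 Y0.0
; layer 5
G0 Z7.4
G0 X0.0 Y0.0
G1 X13.7 Y0.0
G1 X13.7 Y4.3
G1 X3.5 Y4.3
G1 X3.5 Y12.5
G1 X0.0 Y12.5
G1 X0.0 Y0.0
; layer 6
G0 Z8.9
G0 X0.0 Y0.0
G1 X13.7 Y0.0
G1 X13.7 Y4.3
G1 X3.5 Y4.3
G1 X3.5 Y12.5
G1 X0.0 Y12.5
G1 X0.0 Y0.0
; layer 7
G0 Z10.4
G0 X0.0 Y0.0
G1 X13.7 Y0.0
G1 X13.7 Y4.3
G1 X3.5 Y4.3
G1 X3.5 Y12.5
G1 X0.0 Y12.5
G1 X0.0 Y0.0
M2 ; end

The solid is an L-shaped prism: outer 13.7 × 12.5 mm, arm thicknesses ≈ 4.3 mm (horizontal) and 3.5 mm (vertical), extruded 10.4 mm in z. Slicing at Δz = 1.5 mm — 7 equal slices spanning the solid's height, so layer i sits at z = i·h/7 — gives 7 non-empty perimeters. Each is a 6-segment closed polygon; G0 lifts to the layer z and rapids to the start vertex, then G1 traces the edges.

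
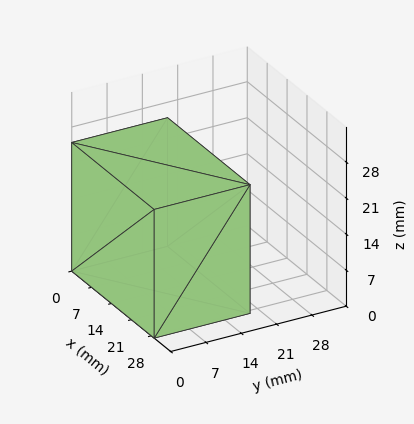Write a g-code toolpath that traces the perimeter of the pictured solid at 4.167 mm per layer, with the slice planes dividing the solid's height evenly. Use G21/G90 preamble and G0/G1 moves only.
Reading the render: the shape is a rectangular box, roughly 29 × 19 mm footprint and 25 mm tall (dimensions read to the nearest mm from the axis ticks). For the g-code, the solid's height is divided into equal slices at the stated Δz and each level perimeter traced with G1 moves after a G0 lift.

; perimeter-only toolpath
G21 ; units = mm
G90 ; absolute positioning
G28 ; home
; layer 1
G0 Z4.167
G0 X0.000 Y0.000
G1 X29.000 Y0.000
G1 X29.000 Y19.000
G1 X0.000 Y19.000
G1 X0.000 Y0.000
; layer 2
G0 Z8.333
G0 X0.000 Y0.000
G1 X29.000 Y0.000
G1 X29.000 Y19.000
G1 X0.000 Y19.000
G1 X0.000 Y0.000
; layer 3
G0 Z12.500
G0 X0.000 Y0.000
G1 X29.000 Y0.000
G1 X29.000 Y19.000
G1 X0.000 Y19.000
G1 X0.000 Y0.000
; layer 4
G0 Z16.667
G0 X0.000 Y0.000
G1 X29.000 Y0.000
G1 X29.000 Y19.000
G1 X0.000 Y19.000
G1 X0.000 Y0.000
; layer 5
G0 Z20.833
G0 X0.000 Y0.000
G1 X29.000 Y0.000
G1 X29.000 Y19.000
G1 X0.000 Y19.000
G1 X0.000 Y0.000
; layer 6
G0 Z25.000
G0 X0.000 Y0.000
G1 X29.000 Y0.000
G1 X29.000 Y19.000
G1 X0.000 Y19.000
G1 X0.000 Y0.000
M2 ; end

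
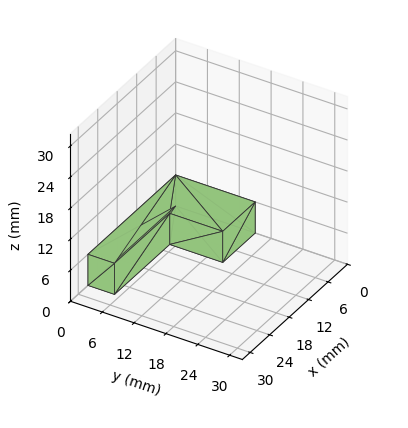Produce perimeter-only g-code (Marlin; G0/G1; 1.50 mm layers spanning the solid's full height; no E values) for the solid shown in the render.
Reading the render: the shape is an L-shaped prism: outer 27 × 15 mm, arm thicknesses ≈ 5 mm (horizontal) and 10 mm (vertical), extruded 6 mm in z (dimensions read to the nearest mm from the axis ticks). For the g-code, the solid's height is divided into equal slices at the stated Δz and each level perimeter traced with G1 moves after a G0 lift.

; perimeter-only toolpath
G21 ; units = mm
G90 ; absolute positioning
G28 ; home
; layer 1
G0 Z1.50
G0 X0.00 Y0.00
G1 X27.00 Y0.00
G1 X27.00 Y5.00
G1 X10.00 Y5.00
G1 X10.00 Y15.00
G1 X0.00 Y15.00
G1 X0.00 Y0.00
; layer 2
G0 Z3.00
G0 X0.00 Y0.00
G1 X27.00 Y0.00
G1 X27.00 Y5.00
G1 X10.00 Y5.00
G1 X10.00 Y15.00
G1 X0.00 Y15.00
G1 X0.00 Y0.00
; layer 3
G0 Z4.50
G0 X0.00 Y0.00
G1 X27.00 Y0.00
G1 X27.00 Y5.00
G1 X10.00 Y5.00
G1 X10.00 Y15.00
G1 X0.00 Y15.00
G1 X0.00 Y0.00
; layer 4
G0 Z6.00
G0 X0.00 Y0.00
G1 X27.00 Y0.00
G1 X27.00 Y5.00
G1 X10.00 Y5.00
G1 X10.00 Y15.00
G1 X0.00 Y15.00
G1 X0.00 Y0.00
M2 ; end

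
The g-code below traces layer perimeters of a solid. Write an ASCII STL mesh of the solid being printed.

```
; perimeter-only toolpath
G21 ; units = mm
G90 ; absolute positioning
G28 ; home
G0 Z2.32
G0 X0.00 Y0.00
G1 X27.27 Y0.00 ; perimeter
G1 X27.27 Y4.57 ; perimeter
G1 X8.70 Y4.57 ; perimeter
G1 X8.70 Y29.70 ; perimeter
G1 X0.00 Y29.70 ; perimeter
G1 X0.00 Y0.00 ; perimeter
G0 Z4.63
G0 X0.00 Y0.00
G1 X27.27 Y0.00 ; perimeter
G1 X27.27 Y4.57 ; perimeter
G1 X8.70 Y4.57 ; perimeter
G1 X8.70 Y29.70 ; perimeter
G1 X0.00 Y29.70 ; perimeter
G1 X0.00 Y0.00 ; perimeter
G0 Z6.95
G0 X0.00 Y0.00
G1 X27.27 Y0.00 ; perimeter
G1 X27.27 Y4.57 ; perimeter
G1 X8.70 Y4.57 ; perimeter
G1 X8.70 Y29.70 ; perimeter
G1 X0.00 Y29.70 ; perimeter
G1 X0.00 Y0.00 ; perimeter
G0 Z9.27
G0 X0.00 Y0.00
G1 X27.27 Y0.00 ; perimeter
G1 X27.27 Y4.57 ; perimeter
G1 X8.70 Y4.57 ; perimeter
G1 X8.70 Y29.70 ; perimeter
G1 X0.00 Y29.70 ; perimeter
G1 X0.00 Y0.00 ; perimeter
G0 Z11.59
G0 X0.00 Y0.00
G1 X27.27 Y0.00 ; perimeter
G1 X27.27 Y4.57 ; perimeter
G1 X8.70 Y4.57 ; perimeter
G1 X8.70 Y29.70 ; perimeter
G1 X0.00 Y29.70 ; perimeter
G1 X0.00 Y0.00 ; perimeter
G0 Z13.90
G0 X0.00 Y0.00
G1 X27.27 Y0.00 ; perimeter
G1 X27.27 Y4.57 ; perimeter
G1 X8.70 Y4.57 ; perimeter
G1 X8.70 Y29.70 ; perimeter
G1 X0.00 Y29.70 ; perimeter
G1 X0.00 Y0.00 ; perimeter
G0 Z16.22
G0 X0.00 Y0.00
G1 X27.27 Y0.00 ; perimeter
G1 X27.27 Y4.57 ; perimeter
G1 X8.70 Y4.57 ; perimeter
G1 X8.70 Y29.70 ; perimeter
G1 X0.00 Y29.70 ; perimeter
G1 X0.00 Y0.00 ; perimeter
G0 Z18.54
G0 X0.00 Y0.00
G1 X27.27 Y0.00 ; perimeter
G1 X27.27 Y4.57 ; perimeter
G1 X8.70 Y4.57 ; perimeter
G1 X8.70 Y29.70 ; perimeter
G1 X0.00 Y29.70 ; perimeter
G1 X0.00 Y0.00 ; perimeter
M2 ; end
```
solid part
  facet normal 0.0000 0.0000 -1.0000
    outer loop
      vertex 27.27 4.57 0.00
      vertex 27.27 0.00 0.00
      vertex 0.00 0.00 0.00
    endloop
  endfacet
  facet normal 0.0000 0.0000 -1.0000
    outer loop
      vertex 8.70 4.57 0.00
      vertex 27.27 4.57 0.00
      vertex 0.00 0.00 0.00
    endloop
  endfacet
  facet normal 0.0000 0.0000 -1.0000
    outer loop
      vertex 8.70 29.70 0.00
      vertex 8.70 4.57 0.00
      vertex 0.00 0.00 0.00
    endloop
  endfacet
  facet normal 0.0000 0.0000 -1.0000
    outer loop
      vertex 0.00 29.70 0.00
      vertex 8.70 29.70 0.00
      vertex 0.00 0.00 0.00
    endloop
  endfacet
  facet normal 0.0000 0.0000 1.0000
    outer loop
      vertex 0.00 0.00 18.54
      vertex 27.27 0.00 18.54
      vertex 27.27 4.57 18.54
    endloop
  endfacet
  facet normal 0.0000 0.0000 1.0000
    outer loop
      vertex 0.00 0.00 18.54
      vertex 27.27 4.57 18.54
      vertex 8.70 4.57 18.54
    endloop
  endfacet
  facet normal 0.0000 0.0000 1.0000
    outer loop
      vertex 0.00 0.00 18.54
      vertex 8.70 4.57 18.54
      vertex 8.70 29.70 18.54
    endloop
  endfacet
  facet normal 0.0000 0.0000 1.0000
    outer loop
      vertex 0.00 0.00 18.54
      vertex 8.70 29.70 18.54
      vertex 0.00 29.70 18.54
    endloop
  endfacet
  facet normal 0.0000 -1.0000 0.0000
    outer loop
      vertex 0.00 0.00 0.00
      vertex 27.27 0.00 0.00
      vertex 27.27 0.00 18.54
    endloop
  endfacet
  facet normal 0.0000 -1.0000 0.0000
    outer loop
      vertex 0.00 0.00 0.00
      vertex 27.27 0.00 18.54
      vertex 0.00 0.00 18.54
    endloop
  endfacet
  facet normal 1.0000 0.0000 0.0000
    outer loop
      vertex 27.27 0.00 0.00
      vertex 27.27 4.57 0.00
      vertex 27.27 4.57 18.54
    endloop
  endfacet
  facet normal 1.0000 0.0000 0.0000
    outer loop
      vertex 27.27 0.00 0.00
      vertex 27.27 4.57 18.54
      vertex 27.27 0.00 18.54
    endloop
  endfacet
  facet normal 0.0000 1.0000 0.0000
    outer loop
      vertex 27.27 4.57 0.00
      vertex 8.70 4.57 0.00
      vertex 8.70 4.57 18.54
    endloop
  endfacet
  facet normal 0.0000 1.0000 0.0000
    outer loop
      vertex 27.27 4.57 0.00
      vertex 8.70 4.57 18.54
      vertex 27.27 4.57 18.54
    endloop
  endfacet
  facet normal 1.0000 0.0000 0.0000
    outer loop
      vertex 8.70 4.57 0.00
      vertex 8.70 29.70 0.00
      vertex 8.70 29.70 18.54
    endloop
  endfacet
  facet normal 1.0000 0.0000 0.0000
    outer loop
      vertex 8.70 4.57 0.00
      vertex 8.70 29.70 18.54
      vertex 8.70 4.57 18.54
    endloop
  endfacet
  facet normal 0.0000 1.0000 0.0000
    outer loop
      vertex 8.70 29.70 0.00
      vertex 0.00 29.70 0.00
      vertex 0.00 29.70 18.54
    endloop
  endfacet
  facet normal 0.0000 1.0000 0.0000
    outer loop
      vertex 8.70 29.70 0.00
      vertex 0.00 29.70 18.54
      vertex 8.70 29.70 18.54
    endloop
  endfacet
  facet normal -1.0000 0.0000 0.0000
    outer loop
      vertex 0.00 29.70 0.00
      vertex 0.00 0.00 0.00
      vertex 0.00 0.00 18.54
    endloop
  endfacet
  facet normal -1.0000 0.0000 0.0000
    outer loop
      vertex 0.00 29.70 0.00
      vertex 0.00 0.00 18.54
      vertex 0.00 29.70 18.54
    endloop
  endfacet
endsolid part

The G0 Z moves step by Δz≈2.32 mm. Every layer's G1 loop is the same polygon, so the solid is a straight extrusion of it from z=0 to z≈18.5. Closing with flat bottom and top caps and triangulating gives 20 facets — an L-shaped prism: outer 27.3 × 29.7 mm, arm thicknesses ≈ 4.57 mm (horizontal) and 8.7 mm (vertical), extruded 18.5 mm in z.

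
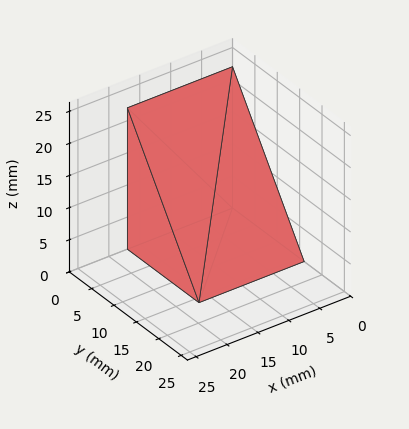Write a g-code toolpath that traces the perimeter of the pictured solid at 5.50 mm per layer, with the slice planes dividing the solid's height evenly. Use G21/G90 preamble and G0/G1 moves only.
Reading the render: the shape is a wedge (ramp): 17 × 16 mm base, rising to 22 mm along the y=0 edge and sloping linearly to z=0 at y=16 (dimensions read to the nearest mm from the axis ticks). For the g-code, the solid's height is divided into equal slices at the stated Δz and each level perimeter traced with G1 moves after a G0 lift.

; perimeter-only toolpath
G21 ; units = mm
G90 ; absolute positioning
G28 ; home
; layer 1
G0 Z5.50
G0 X0.00 Y0.00
G1 X17.00 Y0.00
G1 X17.00 Y12.00
G1 X0.00 Y12.00
G1 X0.00 Y0.00
; layer 2
G0 Z11.00
G0 X0.00 Y0.00
G1 X17.00 Y0.00
G1 X17.00 Y8.00
G1 X0.00 Y8.00
G1 X0.00 Y0.00
; layer 3
G0 Z16.50
G0 X0.00 Y0.00
G1 X17.00 Y0.00
G1 X17.00 Y4.00
G1 X0.00 Y4.00
G1 X0.00 Y0.00
M2 ; end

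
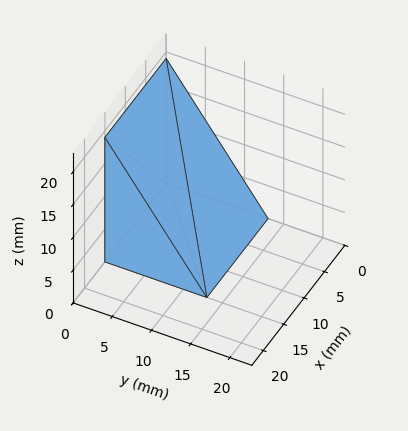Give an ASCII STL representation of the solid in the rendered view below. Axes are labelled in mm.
Reading the render: the shape is a wedge (ramp): 15 × 13 mm base, rising to 19 mm along the y=0 edge and sloping linearly to z=0 at y=13 (dimensions read to the nearest mm from the axis ticks). For the STL, each face is triangulated and given an outward normal.

solid part
  facet normal 0.0000 0.0000 -1.0000
    outer loop
      vertex 15.000 13.000 0.000
      vertex 15.000 0.000 0.000
      vertex 0.000 0.000 0.000
    endloop
  endfacet
  facet normal 0.0000 0.0000 -1.0000
    outer loop
      vertex 0.000 13.000 0.000
      vertex 15.000 13.000 0.000
      vertex 0.000 0.000 0.000
    endloop
  endfacet
  facet normal 0.0000 -1.0000 0.0000
    outer loop
      vertex 0.000 0.000 0.000
      vertex 15.000 0.000 0.000
      vertex 15.000 0.000 19.000
    endloop
  endfacet
  facet normal 0.0000 -1.0000 0.0000
    outer loop
      vertex 0.000 0.000 0.000
      vertex 15.000 0.000 19.000
      vertex 0.000 0.000 19.000
    endloop
  endfacet
  facet normal 0.0000 0.8253 0.5647
    outer loop
      vertex 0.000 0.000 19.000
      vertex 15.000 0.000 19.000
      vertex 15.000 13.000 0.000
    endloop
  endfacet
  facet normal 0.0000 0.8253 0.5647
    outer loop
      vertex 0.000 0.000 19.000
      vertex 15.000 13.000 0.000
      vertex 0.000 13.000 0.000
    endloop
  endfacet
  facet normal -1.0000 0.0000 0.0000
    outer loop
      vertex 0.000 0.000 19.000
      vertex 0.000 13.000 0.000
      vertex 0.000 0.000 0.000
    endloop
  endfacet
  facet normal 1.0000 0.0000 0.0000
    outer loop
      vertex 15.000 0.000 0.000
      vertex 15.000 13.000 0.000
      vertex 15.000 0.000 19.000
    endloop
  endfacet
endsolid part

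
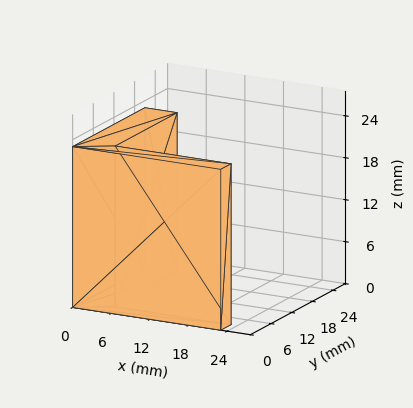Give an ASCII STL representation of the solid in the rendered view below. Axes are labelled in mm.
Reading the render: the shape is an L-shaped prism: outer 23 × 21 mm, arm thicknesses ≈ 3 mm (horizontal) and 5 mm (vertical), extruded 23 mm in z (dimensions read to the nearest mm from the axis ticks). For the STL, each face is triangulated and given an outward normal.

solid part
  facet normal 0.0000 0.0000 -1.0000
    outer loop
      vertex 23.0 3.0 0.0
      vertex 23.0 0.0 0.0
      vertex 0.0 0.0 0.0
    endloop
  endfacet
  facet normal 0.0000 0.0000 -1.0000
    outer loop
      vertex 5.0 3.0 0.0
      vertex 23.0 3.0 0.0
      vertex 0.0 0.0 0.0
    endloop
  endfacet
  facet normal 0.0000 0.0000 -1.0000
    outer loop
      vertex 5.0 21.0 0.0
      vertex 5.0 3.0 0.0
      vertex 0.0 0.0 0.0
    endloop
  endfacet
  facet normal 0.0000 0.0000 -1.0000
    outer loop
      vertex 0.0 21.0 0.0
      vertex 5.0 21.0 0.0
      vertex 0.0 0.0 0.0
    endloop
  endfacet
  facet normal 0.0000 0.0000 1.0000
    outer loop
      vertex 0.0 0.0 23.0
      vertex 23.0 0.0 23.0
      vertex 23.0 3.0 23.0
    endloop
  endfacet
  facet normal 0.0000 0.0000 1.0000
    outer loop
      vertex 0.0 0.0 23.0
      vertex 23.0 3.0 23.0
      vertex 5.0 3.0 23.0
    endloop
  endfacet
  facet normal 0.0000 0.0000 1.0000
    outer loop
      vertex 0.0 0.0 23.0
      vertex 5.0 3.0 23.0
      vertex 5.0 21.0 23.0
    endloop
  endfacet
  facet normal 0.0000 0.0000 1.0000
    outer loop
      vertex 0.0 0.0 23.0
      vertex 5.0 21.0 23.0
      vertex 0.0 21.0 23.0
    endloop
  endfacet
  facet normal 0.0000 -1.0000 0.0000
    outer loop
      vertex 0.0 0.0 0.0
      vertex 23.0 0.0 0.0
      vertex 23.0 0.0 23.0
    endloop
  endfacet
  facet normal 0.0000 -1.0000 0.0000
    outer loop
      vertex 0.0 0.0 0.0
      vertex 23.0 0.0 23.0
      vertex 0.0 0.0 23.0
    endloop
  endfacet
  facet normal 1.0000 0.0000 0.0000
    outer loop
      vertex 23.0 0.0 0.0
      vertex 23.0 3.0 0.0
      vertex 23.0 3.0 23.0
    endloop
  endfacet
  facet normal 1.0000 0.0000 0.0000
    outer loop
      vertex 23.0 0.0 0.0
      vertex 23.0 3.0 23.0
      vertex 23.0 0.0 23.0
    endloop
  endfacet
  facet normal 0.0000 1.0000 0.0000
    outer loop
      vertex 23.0 3.0 0.0
      vertex 5.0 3.0 0.0
      vertex 5.0 3.0 23.0
    endloop
  endfacet
  facet normal 0.0000 1.0000 0.0000
    outer loop
      vertex 23.0 3.0 0.0
      vertex 5.0 3.0 23.0
      vertex 23.0 3.0 23.0
    endloop
  endfacet
  facet normal 1.0000 0.0000 0.0000
    outer loop
      vertex 5.0 3.0 0.0
      vertex 5.0 21.0 0.0
      vertex 5.0 21.0 23.0
    endloop
  endfacet
  facet normal 1.0000 0.0000 0.0000
    outer loop
      vertex 5.0 3.0 0.0
      vertex 5.0 21.0 23.0
      vertex 5.0 3.0 23.0
    endloop
  endfacet
  facet normal 0.0000 1.0000 0.0000
    outer loop
      vertex 5.0 21.0 0.0
      vertex 0.0 21.0 0.0
      vertex 0.0 21.0 23.0
    endloop
  endfacet
  facet normal 0.0000 1.0000 0.0000
    outer loop
      vertex 5.0 21.0 0.0
      vertex 0.0 21.0 23.0
      vertex 5.0 21.0 23.0
    endloop
  endfacet
  facet normal -1.0000 0.0000 0.0000
    outer loop
      vertex 0.0 21.0 0.0
      vertex 0.0 0.0 0.0
      vertex 0.0 0.0 23.0
    endloop
  endfacet
  facet normal -1.0000 0.0000 0.0000
    outer loop
      vertex 0.0 21.0 0.0
      vertex 0.0 0.0 23.0
      vertex 0.0 21.0 23.0
    endloop
  endfacet
endsolid part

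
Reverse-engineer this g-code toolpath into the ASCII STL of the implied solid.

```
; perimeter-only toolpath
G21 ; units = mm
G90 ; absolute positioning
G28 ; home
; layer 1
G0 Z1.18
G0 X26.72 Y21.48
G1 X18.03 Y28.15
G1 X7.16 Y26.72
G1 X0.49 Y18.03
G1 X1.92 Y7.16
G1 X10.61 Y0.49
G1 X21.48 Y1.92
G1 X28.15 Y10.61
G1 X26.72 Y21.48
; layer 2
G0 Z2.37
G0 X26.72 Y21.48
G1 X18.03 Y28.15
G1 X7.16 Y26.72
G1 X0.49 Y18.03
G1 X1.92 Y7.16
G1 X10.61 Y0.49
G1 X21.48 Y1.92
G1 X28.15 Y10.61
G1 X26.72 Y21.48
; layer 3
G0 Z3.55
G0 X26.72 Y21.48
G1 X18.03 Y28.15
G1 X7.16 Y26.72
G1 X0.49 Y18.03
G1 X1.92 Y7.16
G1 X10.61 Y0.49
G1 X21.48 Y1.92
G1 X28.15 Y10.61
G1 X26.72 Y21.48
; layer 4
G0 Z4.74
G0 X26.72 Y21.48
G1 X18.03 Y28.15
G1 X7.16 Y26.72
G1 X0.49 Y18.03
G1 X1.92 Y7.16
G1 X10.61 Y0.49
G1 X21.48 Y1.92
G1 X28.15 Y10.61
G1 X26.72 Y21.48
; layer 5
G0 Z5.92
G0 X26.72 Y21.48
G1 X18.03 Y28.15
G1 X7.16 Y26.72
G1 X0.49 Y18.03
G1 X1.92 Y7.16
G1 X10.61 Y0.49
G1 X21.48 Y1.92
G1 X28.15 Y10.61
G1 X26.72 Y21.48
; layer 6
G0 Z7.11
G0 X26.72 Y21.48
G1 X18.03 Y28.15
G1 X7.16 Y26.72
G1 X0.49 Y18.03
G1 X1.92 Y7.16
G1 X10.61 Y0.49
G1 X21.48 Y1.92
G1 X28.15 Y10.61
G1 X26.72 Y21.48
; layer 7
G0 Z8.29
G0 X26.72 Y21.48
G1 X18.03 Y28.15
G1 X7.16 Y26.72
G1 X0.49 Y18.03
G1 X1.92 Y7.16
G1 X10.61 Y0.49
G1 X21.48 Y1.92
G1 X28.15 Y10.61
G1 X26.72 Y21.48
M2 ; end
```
solid part
  facet normal 0.0000 0.0000 -1.0000
    outer loop
      vertex 7.16 26.72 0.00
      vertex 18.03 28.15 0.00
      vertex 26.72 21.48 0.00
    endloop
  endfacet
  facet normal 0.0000 0.0000 -1.0000
    outer loop
      vertex 0.49 18.03 0.00
      vertex 7.16 26.72 0.00
      vertex 26.72 21.48 0.00
    endloop
  endfacet
  facet normal 0.0000 0.0000 -1.0000
    outer loop
      vertex 1.92 7.16 0.00
      vertex 0.49 18.03 0.00
      vertex 26.72 21.48 0.00
    endloop
  endfacet
  facet normal 0.0000 0.0000 -1.0000
    outer loop
      vertex 10.61 0.49 0.00
      vertex 1.92 7.16 0.00
      vertex 26.72 21.48 0.00
    endloop
  endfacet
  facet normal 0.0000 0.0000 -1.0000
    outer loop
      vertex 21.48 1.92 0.00
      vertex 10.61 0.49 0.00
      vertex 26.72 21.48 0.00
    endloop
  endfacet
  facet normal 0.0000 0.0000 -1.0000
    outer loop
      vertex 28.15 10.61 0.00
      vertex 21.48 1.92 0.00
      vertex 26.72 21.48 0.00
    endloop
  endfacet
  facet normal 0.0000 0.0000 1.0000
    outer loop
      vertex 26.72 21.48 8.29
      vertex 18.03 28.15 8.29
      vertex 7.16 26.72 8.29
    endloop
  endfacet
  facet normal 0.0000 0.0000 1.0000
    outer loop
      vertex 26.72 21.48 8.29
      vertex 7.16 26.72 8.29
      vertex 0.49 18.03 8.29
    endloop
  endfacet
  facet normal 0.0000 0.0000 1.0000
    outer loop
      vertex 26.72 21.48 8.29
      vertex 0.49 18.03 8.29
      vertex 1.92 7.16 8.29
    endloop
  endfacet
  facet normal 0.0000 0.0000 1.0000
    outer loop
      vertex 26.72 21.48 8.29
      vertex 1.92 7.16 8.29
      vertex 10.61 0.49 8.29
    endloop
  endfacet
  facet normal 0.0000 0.0000 1.0000
    outer loop
      vertex 26.72 21.48 8.29
      vertex 10.61 0.49 8.29
      vertex 21.48 1.92 8.29
    endloop
  endfacet
  facet normal 0.0000 0.0000 1.0000
    outer loop
      vertex 26.72 21.48 8.29
      vertex 21.48 1.92 8.29
      vertex 28.15 10.61 8.29
    endloop
  endfacet
  facet normal 0.6089 0.7933 0.0000
    outer loop
      vertex 26.72 21.48 0.00
      vertex 18.03 28.15 0.00
      vertex 18.03 28.15 8.29
    endloop
  endfacet
  facet normal 0.6089 0.7933 0.0000
    outer loop
      vertex 26.72 21.48 0.00
      vertex 18.03 28.15 8.29
      vertex 26.72 21.48 8.29
    endloop
  endfacet
  facet normal -0.1304 0.9915 0.0000
    outer loop
      vertex 18.03 28.15 0.00
      vertex 7.16 26.72 0.00
      vertex 7.16 26.72 8.29
    endloop
  endfacet
  facet normal -0.1304 0.9915 0.0000
    outer loop
      vertex 18.03 28.15 0.00
      vertex 7.16 26.72 8.29
      vertex 18.03 28.15 8.29
    endloop
  endfacet
  facet normal -0.7933 0.6089 0.0000
    outer loop
      vertex 7.16 26.72 0.00
      vertex 0.49 18.03 0.00
      vertex 0.49 18.03 8.29
    endloop
  endfacet
  facet normal -0.7933 0.6089 0.0000
    outer loop
      vertex 7.16 26.72 0.00
      vertex 0.49 18.03 8.29
      vertex 7.16 26.72 8.29
    endloop
  endfacet
  facet normal -0.9915 -0.1304 0.0000
    outer loop
      vertex 0.49 18.03 0.00
      vertex 1.92 7.16 0.00
      vertex 1.92 7.16 8.29
    endloop
  endfacet
  facet normal -0.9915 -0.1304 0.0000
    outer loop
      vertex 0.49 18.03 0.00
      vertex 1.92 7.16 8.29
      vertex 0.49 18.03 8.29
    endloop
  endfacet
  facet normal -0.6089 -0.7933 0.0000
    outer loop
      vertex 1.92 7.16 0.00
      vertex 10.61 0.49 0.00
      vertex 10.61 0.49 8.29
    endloop
  endfacet
  facet normal -0.6089 -0.7933 0.0000
    outer loop
      vertex 1.92 7.16 0.00
      vertex 10.61 0.49 8.29
      vertex 1.92 7.16 8.29
    endloop
  endfacet
  facet normal 0.1304 -0.9915 0.0000
    outer loop
      vertex 10.61 0.49 0.00
      vertex 21.48 1.92 0.00
      vertex 21.48 1.92 8.29
    endloop
  endfacet
  facet normal 0.1304 -0.9915 0.0000
    outer loop
      vertex 10.61 0.49 0.00
      vertex 21.48 1.92 8.29
      vertex 10.61 0.49 8.29
    endloop
  endfacet
  facet normal 0.7933 -0.6089 0.0000
    outer loop
      vertex 21.48 1.92 0.00
      vertex 28.15 10.61 0.00
      vertex 28.15 10.61 8.29
    endloop
  endfacet
  facet normal 0.7933 -0.6089 0.0000
    outer loop
      vertex 21.48 1.92 0.00
      vertex 28.15 10.61 8.29
      vertex 21.48 1.92 8.29
    endloop
  endfacet
  facet normal 0.9915 0.1304 0.0000
    outer loop
      vertex 28.15 10.61 0.00
      vertex 26.72 21.48 0.00
      vertex 26.72 21.48 8.29
    endloop
  endfacet
  facet normal 0.9915 0.1304 0.0000
    outer loop
      vertex 28.15 10.61 0.00
      vertex 26.72 21.48 8.29
      vertex 28.15 10.61 8.29
    endloop
  endfacet
endsolid part

The G0 Z moves step by Δz≈1.18 mm. Every layer's G1 loop is the same polygon, so the solid is a straight extrusion of it from z=0 to z≈8.29. Closing with flat bottom and top caps and triangulating gives 28 facets — a regular 8-sided prism (a cylinder approximated with 8 flat sides), circumscribed radius ≈ 14.3 mm, height ≈ 8.29 mm.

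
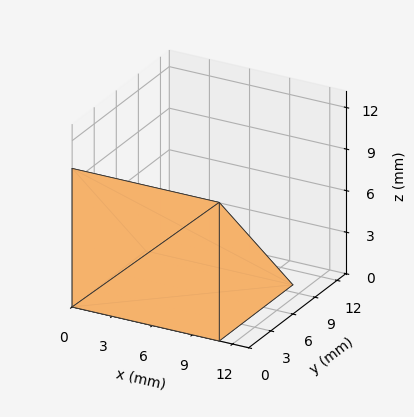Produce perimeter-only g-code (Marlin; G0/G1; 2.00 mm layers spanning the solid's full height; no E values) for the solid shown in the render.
Reading the render: the shape is a wedge (ramp): 11 × 10 mm base, rising to 10 mm along the y=0 edge and sloping linearly to z=0 at y=10 (dimensions read to the nearest mm from the axis ticks). For the g-code, the solid's height is divided into equal slices at the stated Δz and each level perimeter traced with G1 moves after a G0 lift.

; perimeter-only toolpath
G21 ; units = mm
G90 ; absolute positioning
G28 ; home
; layer 1
G0 Z2.00
G0 X0.00 Y0.00
G1 X11.00 Y0.00
G1 X11.00 Y8.00
G1 X0.00 Y8.00
G1 X0.00 Y0.00
; layer 2
G0 Z4.00
G0 X0.00 Y0.00
G1 X11.00 Y0.00
G1 X11.00 Y6.00
G1 X0.00 Y6.00
G1 X0.00 Y0.00
; layer 3
G0 Z6.00
G0 X0.00 Y0.00
G1 X11.00 Y0.00
G1 X11.00 Y4.00
G1 X0.00 Y4.00
G1 X0.00 Y0.00
; layer 4
G0 Z8.00
G0 X0.00 Y0.00
G1 X11.00 Y0.00
G1 X11.00 Y2.00
G1 X0.00 Y2.00
G1 X0.00 Y0.00
M2 ; end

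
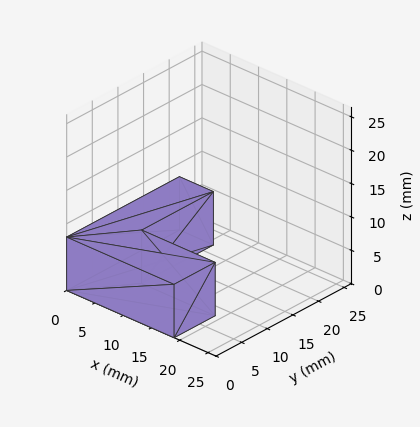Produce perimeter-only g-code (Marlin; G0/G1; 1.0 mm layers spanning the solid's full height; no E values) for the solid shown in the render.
Reading the render: the shape is an L-shaped prism: outer 19 × 22 mm, arm thicknesses ≈ 8 mm (horizontal) and 6 mm (vertical), extruded 8 mm in z (dimensions read to the nearest mm from the axis ticks). For the g-code, the solid's height is divided into equal slices at the stated Δz and each level perimeter traced with G1 moves after a G0 lift.

; perimeter-only toolpath
G21 ; units = mm
G90 ; absolute positioning
G28 ; home
; layer 1
G0 Z1.0
G0 X0.0 Y0.0
G1 X19.0 Y0.0
G1 X19.0 Y8.0
G1 X6.0 Y8.0
G1 X6.0 Y22.0
G1 X0.0 Y22.0
G1 X0.0 Y0.0
; layer 2
G0 Z2.0
G0 X0.0 Y0.0
G1 X19.0 Y0.0
G1 X19.0 Y8.0
G1 X6.0 Y8.0
G1 X6.0 Y22.0
G1 X0.0 Y22.0
G1 X0.0 Y0.0
; layer 3
G0 Z3.0
G0 X0.0 Y0.0
G1 X19.0 Y0.0
G1 X19.0 Y8.0
G1 X6.0 Y8.0
G1 X6.0 Y22.0
G1 X0.0 Y22.0
G1 X0.0 Y0.0
; layer 4
G0 Z4.0
G0 X0.0 Y0.0
G1 X19.0 Y0.0
G1 X19.0 Y8.0
G1 X6.0 Y8.0
G1 X6.0 Y22.0
G1 X0.0 Y22.0
G1 X0.0 Y0.0
; layer 5
G0 Z5.0
G0 X0.0 Y0.0
G1 X19.0 Y0.0
G1 X19.0 Y8.0
G1 X6.0 Y8.0
G1 X6.0 Y22.0
G1 X0.0 Y22.0
G1 X0.0 Y0.0
; layer 6
G0 Z6.0
G0 X0.0 Y0.0
G1 X19.0 Y0.0
G1 X19.0 Y8.0
G1 X6.0 Y8.0
G1 X6.0 Y22.0
G1 X0.0 Y22.0
G1 X0.0 Y0.0
; layer 7
G0 Z7.0
G0 X0.0 Y0.0
G1 X19.0 Y0.0
G1 X19.0 Y8.0
G1 X6.0 Y8.0
G1 X6.0 Y22.0
G1 X0.0 Y22.0
G1 X0.0 Y0.0
; layer 8
G0 Z8.0
G0 X0.0 Y0.0
G1 X19.0 Y0.0
G1 X19.0 Y8.0
G1 X6.0 Y8.0
G1 X6.0 Y22.0
G1 X0.0 Y22.0
G1 X0.0 Y0.0
M2 ; end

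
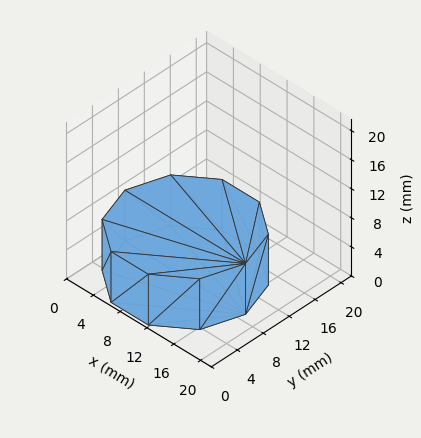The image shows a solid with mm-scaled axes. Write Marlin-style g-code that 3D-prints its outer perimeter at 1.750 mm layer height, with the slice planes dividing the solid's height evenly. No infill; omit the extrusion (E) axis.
Reading the render: the shape is a regular 10-sided prism (a cylinder approximated with 10 flat sides), circumscribed radius ≈ 9 mm, height ≈ 7 mm (dimensions read to the nearest mm from the axis ticks). For the g-code, the solid's height is divided into equal slices at the stated Δz and each level perimeter traced with G1 moves after a G0 lift.

; perimeter-only toolpath
G21 ; units = mm
G90 ; absolute positioning
G28 ; home
; layer 1
G0 Z1.750
G0 X18.000 Y9.000
G1 X16.281 Y14.290
G1 X11.781 Y17.560
G1 X6.219 Y17.560
G1 X1.719 Y14.290
G1 X0.000 Y9.000
G1 X1.719 Y3.710
G1 X6.219 Y0.440
G1 X11.781 Y0.440
G1 X16.281 Y3.710
G1 X18.000 Y9.000
; layer 2
G0 Z3.500
G0 X18.000 Y9.000
G1 X16.281 Y14.290
G1 X11.781 Y17.560
G1 X6.219 Y17.560
G1 X1.719 Y14.290
G1 X0.000 Y9.000
G1 X1.719 Y3.710
G1 X6.219 Y0.440
G1 X11.781 Y0.440
G1 X16.281 Y3.710
G1 X18.000 Y9.000
; layer 3
G0 Z5.250
G0 X18.000 Y9.000
G1 X16.281 Y14.290
G1 X11.781 Y17.560
G1 X6.219 Y17.560
G1 X1.719 Y14.290
G1 X0.000 Y9.000
G1 X1.719 Y3.710
G1 X6.219 Y0.440
G1 X11.781 Y0.440
G1 X16.281 Y3.710
G1 X18.000 Y9.000
; layer 4
G0 Z7.000
G0 X18.000 Y9.000
G1 X16.281 Y14.290
G1 X11.781 Y17.560
G1 X6.219 Y17.560
G1 X1.719 Y14.290
G1 X0.000 Y9.000
G1 X1.719 Y3.710
G1 X6.219 Y0.440
G1 X11.781 Y0.440
G1 X16.281 Y3.710
G1 X18.000 Y9.000
M2 ; end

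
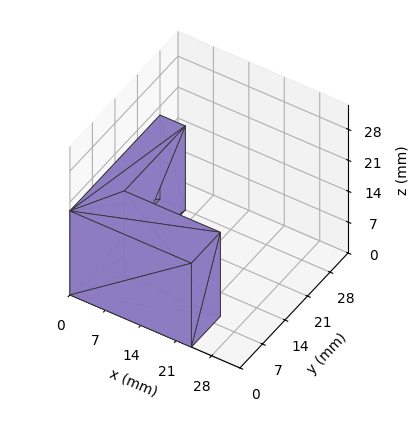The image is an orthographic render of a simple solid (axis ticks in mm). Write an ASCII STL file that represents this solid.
Reading the render: the shape is an L-shaped prism: outer 24 × 28 mm, arm thicknesses ≈ 9 mm (horizontal) and 5 mm (vertical), extruded 19 mm in z (dimensions read to the nearest mm from the axis ticks). For the STL, each face is triangulated and given an outward normal.

solid part
  facet normal 0.0000 0.0000 -1.0000
    outer loop
      vertex 24.00 9.00 0.00
      vertex 24.00 0.00 0.00
      vertex 0.00 0.00 0.00
    endloop
  endfacet
  facet normal 0.0000 0.0000 -1.0000
    outer loop
      vertex 5.00 9.00 0.00
      vertex 24.00 9.00 0.00
      vertex 0.00 0.00 0.00
    endloop
  endfacet
  facet normal 0.0000 0.0000 -1.0000
    outer loop
      vertex 5.00 28.00 0.00
      vertex 5.00 9.00 0.00
      vertex 0.00 0.00 0.00
    endloop
  endfacet
  facet normal 0.0000 0.0000 -1.0000
    outer loop
      vertex 0.00 28.00 0.00
      vertex 5.00 28.00 0.00
      vertex 0.00 0.00 0.00
    endloop
  endfacet
  facet normal 0.0000 0.0000 1.0000
    outer loop
      vertex 0.00 0.00 19.00
      vertex 24.00 0.00 19.00
      vertex 24.00 9.00 19.00
    endloop
  endfacet
  facet normal 0.0000 0.0000 1.0000
    outer loop
      vertex 0.00 0.00 19.00
      vertex 24.00 9.00 19.00
      vertex 5.00 9.00 19.00
    endloop
  endfacet
  facet normal 0.0000 0.0000 1.0000
    outer loop
      vertex 0.00 0.00 19.00
      vertex 5.00 9.00 19.00
      vertex 5.00 28.00 19.00
    endloop
  endfacet
  facet normal 0.0000 0.0000 1.0000
    outer loop
      vertex 0.00 0.00 19.00
      vertex 5.00 28.00 19.00
      vertex 0.00 28.00 19.00
    endloop
  endfacet
  facet normal 0.0000 -1.0000 0.0000
    outer loop
      vertex 0.00 0.00 0.00
      vertex 24.00 0.00 0.00
      vertex 24.00 0.00 19.00
    endloop
  endfacet
  facet normal 0.0000 -1.0000 0.0000
    outer loop
      vertex 0.00 0.00 0.00
      vertex 24.00 0.00 19.00
      vertex 0.00 0.00 19.00
    endloop
  endfacet
  facet normal 1.0000 0.0000 0.0000
    outer loop
      vertex 24.00 0.00 0.00
      vertex 24.00 9.00 0.00
      vertex 24.00 9.00 19.00
    endloop
  endfacet
  facet normal 1.0000 0.0000 0.0000
    outer loop
      vertex 24.00 0.00 0.00
      vertex 24.00 9.00 19.00
      vertex 24.00 0.00 19.00
    endloop
  endfacet
  facet normal 0.0000 1.0000 0.0000
    outer loop
      vertex 24.00 9.00 0.00
      vertex 5.00 9.00 0.00
      vertex 5.00 9.00 19.00
    endloop
  endfacet
  facet normal 0.0000 1.0000 0.0000
    outer loop
      vertex 24.00 9.00 0.00
      vertex 5.00 9.00 19.00
      vertex 24.00 9.00 19.00
    endloop
  endfacet
  facet normal 1.0000 0.0000 0.0000
    outer loop
      vertex 5.00 9.00 0.00
      vertex 5.00 28.00 0.00
      vertex 5.00 28.00 19.00
    endloop
  endfacet
  facet normal 1.0000 0.0000 0.0000
    outer loop
      vertex 5.00 9.00 0.00
      vertex 5.00 28.00 19.00
      vertex 5.00 9.00 19.00
    endloop
  endfacet
  facet normal 0.0000 1.0000 0.0000
    outer loop
      vertex 5.00 28.00 0.00
      vertex 0.00 28.00 0.00
      vertex 0.00 28.00 19.00
    endloop
  endfacet
  facet normal 0.0000 1.0000 0.0000
    outer loop
      vertex 5.00 28.00 0.00
      vertex 0.00 28.00 19.00
      vertex 5.00 28.00 19.00
    endloop
  endfacet
  facet normal -1.0000 0.0000 0.0000
    outer loop
      vertex 0.00 28.00 0.00
      vertex 0.00 0.00 0.00
      vertex 0.00 0.00 19.00
    endloop
  endfacet
  facet normal -1.0000 0.0000 0.0000
    outer loop
      vertex 0.00 28.00 0.00
      vertex 0.00 0.00 19.00
      vertex 0.00 28.00 19.00
    endloop
  endfacet
endsolid part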